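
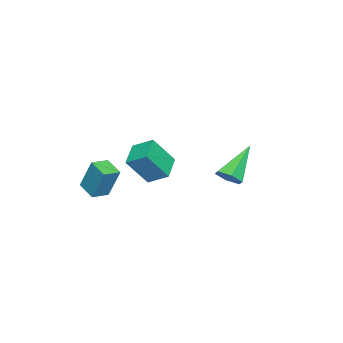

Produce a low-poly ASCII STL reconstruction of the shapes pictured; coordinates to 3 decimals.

solid 
facet normal 0.709 -0.222 -0.669
outer loop
vertex 2.043 3.166 -1.667
vertex 1.549 2.852 -2.086
vertex 1.695 3.553 -2.164
endloop
endfacet
facet normal 0.295 0.843 0.450
outer loop
vertex 2.043 3.166 -1.667
vertex 1.695 3.553 -2.164
vertex 0.031 3.328 -0.654
endloop
endfacet
facet normal 0.709 -0.222 -0.670
outer loop
vertex 1.695 3.553 -2.164
vertex 1.549 2.852 -2.086
vertex 1.201 3.24 -2.583
endloop
endfacet
facet normal -0.353 0.900 -0.255
outer loop
vertex 1.695 3.553 -2.164
vertex 1.201 3.24 -2.583
vertex 0.031 3.328 -0.654
endloop
endfacet
facet normal 0.709 -0.222 -0.670
outer loop
vertex 1.201 3.24 -2.583
vertex 1.549 2.852 -2.086
vertex 1.054 2.539 -2.506
endloop
endfacet
facet normal -0.846 0.120 -0.519
outer loop
vertex 1.201 3.24 -2.583
vertex 1.054 2.539 -2.506
vertex 0.031 3.328 -0.654
endloop
endfacet
facet normal 0.709 -0.222 -0.669
outer loop
vertex 1.054 2.539 -2.506
vertex 1.549 2.852 -2.086
vertex 1.402 2.152 -2.009
endloop
endfacet
facet normal -0.691 -0.719 -0.076
outer loop
vertex 1.054 2.539 -2.506
vertex 1.402 2.152 -2.009
vertex 0.031 3.328 -0.654
endloop
endfacet
facet normal 0.709 -0.222 -0.669
outer loop
vertex 1.402 2.152 -2.009
vertex 1.549 2.852 -2.086
vertex 1.897 2.465 -1.589
endloop
endfacet
facet normal -0.043 -0.776 0.629
outer loop
vertex 1.402 2.152 -2.009
vertex 1.897 2.465 -1.589
vertex 0.031 3.328 -0.654
endloop
endfacet
facet normal 0.709 -0.222 -0.669
outer loop
vertex 1.897 2.465 -1.589
vertex 1.549 2.852 -2.086
vertex 2.043 3.166 -1.667
endloop
endfacet
facet normal 0.450 0.006 0.893
outer loop
vertex 1.897 2.465 -1.589
vertex 2.043 3.166 -1.667
vertex 0.031 3.328 -0.654
endloop
endfacet
facet normal -0.517 -0.783 0.347
outer loop
vertex 2.151 -3.513 -1.95
vertex 1.357 -3.048 -2.083
vertex 2.045 -4.157 -3.562
endloop
endfacet
facet normal 0.854 -0.500 0.144
outer loop
vertex 2.603 -3.312 -3.937
vertex 2.151 -3.513 -1.95
vertex 2.045 -4.157 -3.562
endloop
endfacet
facet normal -0.517 -0.783 0.346
outer loop
vertex 2.045 -4.157 -3.562
vertex 1.357 -3.048 -2.083
vertex 1.251 -3.692 -3.696
endloop
endfacet
facet normal -0.061 -0.371 -0.927
outer loop
vertex 1.251 -3.692 -3.696
vertex 2.603 -3.312 -3.937
vertex 2.045 -4.157 -3.562
endloop
endfacet
facet normal 0.062 0.371 0.927
outer loop
vertex 2.151 -3.513 -1.95
vertex 1.915 -2.203 -2.458
vertex 1.357 -3.048 -2.083
endloop
endfacet
facet normal 0.854 -0.500 0.144
outer loop
vertex 2.709 -2.668 -2.324
vertex 2.151 -3.513 -1.95
vertex 2.603 -3.312 -3.937
endloop
endfacet
facet normal 0.060 0.370 0.927
outer loop
vertex 2.709 -2.668 -2.324
vertex 1.915 -2.203 -2.458
vertex 2.151 -3.513 -1.95
endloop
endfacet
facet normal -0.854 0.500 -0.144
outer loop
vertex 1.357 -3.048 -2.083
vertex 1.915 -2.203 -2.458
vertex 1.251 -3.692 -3.696
endloop
endfacet
facet normal -0.061 -0.370 -0.927
outer loop
vertex 1.809 -2.847 -4.07
vertex 2.603 -3.312 -3.937
vertex 1.251 -3.692 -3.696
endloop
endfacet
facet normal -0.854 0.500 -0.144
outer loop
vertex 1.251 -3.692 -3.696
vertex 1.915 -2.203 -2.458
vertex 1.809 -2.847 -4.07
endloop
endfacet
facet normal 0.517 0.783 -0.347
outer loop
vertex 1.809 -2.847 -4.07
vertex 2.709 -2.668 -2.324
vertex 2.603 -3.312 -3.937
endloop
endfacet
facet normal 0.517 0.783 -0.347
outer loop
vertex 1.915 -2.203 -2.458
vertex 2.709 -2.668 -2.324
vertex 1.809 -2.847 -4.07
endloop
endfacet
facet normal -0.359 0.472 -0.805
outer loop
vertex -2.991 -1.445 -3.706
vertex -1.63 -1.237 -4.191
vertex -3.044 -2.524 -4.315
endloop
endfacet
facet normal -0.932 -0.142 0.333
outer loop
vertex -2.39 -3.383 -2.849
vertex -2.991 -1.445 -3.706
vertex -3.044 -2.524 -4.315
endloop
endfacet
facet normal -0.359 0.472 -0.805
outer loop
vertex -3.044 -2.524 -4.315
vertex -1.63 -1.237 -4.191
vertex -1.682 -2.316 -4.8
endloop
endfacet
facet normal -0.042 -0.870 -0.491
outer loop
vertex -1.682 -2.316 -4.8
vertex -2.39 -3.383 -2.849
vertex -3.044 -2.524 -4.315
endloop
endfacet
facet normal 0.042 0.870 0.491
outer loop
vertex -2.991 -1.445 -3.706
vertex -0.976 -2.096 -2.725
vertex -1.63 -1.237 -4.191
endloop
endfacet
facet normal -0.932 -0.142 0.332
outer loop
vertex -2.338 -2.304 -2.24
vertex -2.991 -1.445 -3.706
vertex -2.39 -3.383 -2.849
endloop
endfacet
facet normal 0.042 0.870 0.491
outer loop
vertex -2.338 -2.304 -2.24
vertex -0.976 -2.096 -2.725
vertex -2.991 -1.445 -3.706
endloop
endfacet
facet normal 0.932 0.143 -0.332
outer loop
vertex -1.63 -1.237 -4.191
vertex -0.976 -2.096 -2.725
vertex -1.682 -2.316 -4.8
endloop
endfacet
facet normal -0.042 -0.870 -0.491
outer loop
vertex -1.029 -3.175 -3.334
vertex -2.39 -3.383 -2.849
vertex -1.682 -2.316 -4.8
endloop
endfacet
facet normal 0.932 0.142 -0.332
outer loop
vertex -1.682 -2.316 -4.8
vertex -0.976 -2.096 -2.725
vertex -1.029 -3.175 -3.334
endloop
endfacet
facet normal 0.359 -0.472 0.805
outer loop
vertex -1.029 -3.175 -3.334
vertex -2.338 -2.304 -2.24
vertex -2.39 -3.383 -2.849
endloop
endfacet
facet normal 0.359 -0.472 0.805
outer loop
vertex -0.976 -2.096 -2.725
vertex -2.338 -2.304 -2.24
vertex -1.029 -3.175 -3.334
endloop
endfacet

endsolid


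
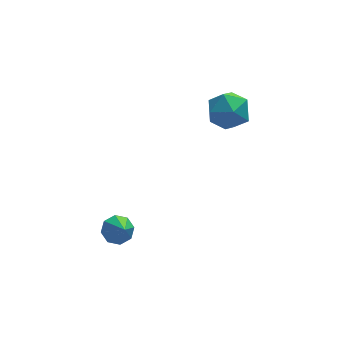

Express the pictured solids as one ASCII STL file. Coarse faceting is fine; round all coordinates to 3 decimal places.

solid 
facet normal -0.087 0.669 -0.738
outer loop
vertex -3.055 -2.397 -3.62
vertex -3.636 -2.004 -3.195
vertex -2.819 -1.953 -3.245
endloop
endfacet
facet normal 0.881 -0.473 0.006
outer loop
vertex -3.055 -2.397 -3.62
vertex -2.819 -1.953 -3.245
vertex -3.484 -3.176 -1.905
endloop
endfacet
facet normal -0.087 0.670 -0.737
outer loop
vertex -2.819 -1.953 -3.245
vertex -3.636 -2.004 -3.195
vertex -3.061 -1.539 -2.84
endloop
endfacet
facet normal 0.877 0.046 0.477
outer loop
vertex -2.819 -1.953 -3.245
vertex -3.061 -1.539 -2.84
vertex -3.484 -3.176 -1.905
endloop
endfacet
facet normal -0.086 0.669 -0.738
outer loop
vertex -3.061 -1.539 -2.84
vertex -3.636 -2.004 -3.195
vertex -3.64 -1.397 -2.644
endloop
endfacet
facet normal 0.379 0.383 0.842
outer loop
vertex -3.061 -1.539 -2.84
vertex -3.64 -1.397 -2.644
vertex -3.484 -3.176 -1.905
endloop
endfacet
facet normal -0.087 0.669 -0.738
outer loop
vertex -3.64 -1.397 -2.644
vertex -3.636 -2.004 -3.195
vertex -4.216 -1.611 -2.77
endloop
endfacet
facet normal -0.320 0.339 0.885
outer loop
vertex -3.64 -1.397 -2.644
vertex -4.216 -1.611 -2.77
vertex -3.484 -3.176 -1.905
endloop
endfacet
facet normal -0.086 0.670 -0.737
outer loop
vertex -4.216 -1.611 -2.77
vertex -3.636 -2.004 -3.195
vertex -4.452 -2.055 -3.146
endloop
endfacet
facet normal -0.812 -0.059 0.580
outer loop
vertex -4.216 -1.611 -2.77
vertex -4.452 -2.055 -3.146
vertex -3.484 -3.176 -1.905
endloop
endfacet
facet normal -0.086 0.670 -0.738
outer loop
vertex -4.452 -2.055 -3.146
vertex -3.636 -2.004 -3.195
vertex -4.21 -2.469 -3.55
endloop
endfacet
facet normal -0.809 -0.578 0.108
outer loop
vertex -4.452 -2.055 -3.146
vertex -4.21 -2.469 -3.55
vertex -3.484 -3.176 -1.905
endloop
endfacet
facet normal -0.087 0.670 -0.737
outer loop
vertex -4.21 -2.469 -3.55
vertex -3.636 -2.004 -3.195
vertex -3.631 -2.61 -3.747
endloop
endfacet
facet normal -0.310 -0.915 -0.257
outer loop
vertex -4.21 -2.469 -3.55
vertex -3.631 -2.61 -3.747
vertex -3.484 -3.176 -1.905
endloop
endfacet
facet normal -0.085 0.671 -0.737
outer loop
vertex -3.631 -2.61 -3.747
vertex -3.636 -2.004 -3.195
vertex -3.055 -2.397 -3.62
endloop
endfacet
facet normal 0.388 -0.872 -0.299
outer loop
vertex -3.631 -2.61 -3.747
vertex -3.055 -2.397 -3.62
vertex -3.484 -3.176 -1.905
endloop
endfacet
facet normal -0.224 0.760 0.610
outer loop
vertex 1.76 2.351 1.705
vertex 2.336 1.779 2.629
vertex 2.958 2.549 1.899
endloop
endfacet
facet normal -0.153 0.986 -0.062
outer loop
vertex 1.76 2.351 1.705
vertex 2.958 2.549 1.899
vertex 2.535 2.411 0.752
endloop
endfacet
facet normal -0.622 0.630 -0.466
outer loop
vertex 1.76 2.351 1.705
vertex 2.535 2.411 0.752
vertex 1.652 1.555 0.773
endloop
endfacet
facet normal -0.982 0.183 -0.042
outer loop
vertex 1.76 2.351 1.705
vertex 1.652 1.555 0.773
vertex 1.529 1.164 1.933
endloop
endfacet
facet normal -0.737 0.263 0.622
outer loop
vertex 1.76 2.351 1.705
vertex 1.529 1.164 1.933
vertex 2.336 1.779 2.629
endloop
endfacet
facet normal 0.503 0.816 -0.284
outer loop
vertex 2.535 2.411 0.752
vertex 2.958 2.549 1.899
vertex 3.591 1.876 1.087
endloop
endfacet
facet normal 0.388 0.449 0.805
outer loop
vertex 2.958 2.549 1.899
vertex 2.336 1.779 2.629
vertex 3.468 1.485 2.247
endloop
endfacet
facet normal -0.441 -0.354 0.825
outer loop
vertex 2.336 1.779 2.629
vertex 1.529 1.164 1.933
vertex 2.585 0.629 2.268
endloop
endfacet
facet normal -0.838 -0.484 -0.252
outer loop
vertex 1.529 1.164 1.933
vertex 1.652 1.555 0.773
vertex 2.162 0.491 1.121
endloop
endfacet
facet normal -0.254 0.239 -0.937
outer loop
vertex 1.652 1.555 0.773
vertex 2.535 2.411 0.752
vertex 2.784 1.261 0.391
endloop
endfacet
facet normal 0.982 -0.183 0.042
outer loop
vertex 3.36 0.689 1.315
vertex 3.591 1.876 1.087
vertex 3.468 1.485 2.247
endloop
endfacet
facet normal 0.622 -0.630 0.466
outer loop
vertex 3.36 0.689 1.315
vertex 3.468 1.485 2.247
vertex 2.585 0.629 2.268
endloop
endfacet
facet normal 0.153 -0.986 0.062
outer loop
vertex 3.36 0.689 1.315
vertex 2.585 0.629 2.268
vertex 2.162 0.491 1.121
endloop
endfacet
facet normal 0.224 -0.760 -0.610
outer loop
vertex 3.36 0.689 1.315
vertex 2.162 0.491 1.121
vertex 2.784 1.261 0.391
endloop
endfacet
facet normal 0.737 -0.263 -0.622
outer loop
vertex 3.36 0.689 1.315
vertex 2.784 1.261 0.391
vertex 3.591 1.876 1.087
endloop
endfacet
facet normal 0.838 0.484 0.252
outer loop
vertex 3.468 1.485 2.247
vertex 3.591 1.876 1.087
vertex 2.958 2.549 1.899
endloop
endfacet
facet normal 0.254 -0.239 0.937
outer loop
vertex 2.585 0.629 2.268
vertex 3.468 1.485 2.247
vertex 2.336 1.779 2.629
endloop
endfacet
facet normal -0.503 -0.816 0.284
outer loop
vertex 2.162 0.491 1.121
vertex 2.585 0.629 2.268
vertex 1.529 1.164 1.933
endloop
endfacet
facet normal -0.388 -0.449 -0.805
outer loop
vertex 2.784 1.261 0.391
vertex 2.162 0.491 1.121
vertex 1.652 1.555 0.773
endloop
endfacet
facet normal 0.441 0.354 -0.825
outer loop
vertex 3.591 1.876 1.087
vertex 2.784 1.261 0.391
vertex 2.535 2.411 0.752
endloop
endfacet

endsolid


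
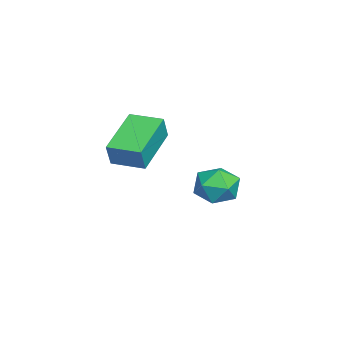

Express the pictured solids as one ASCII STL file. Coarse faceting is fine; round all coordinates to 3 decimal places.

solid 
facet normal -0.702 0.659 0.268
outer loop
vertex -0.154 2.123 -3.774
vertex -0.175 1.779 -2.984
vertex 0.367 2.427 -3.158
endloop
endfacet
facet normal -0.272 0.934 -0.231
outer loop
vertex -0.154 2.123 -3.774
vertex 0.367 2.427 -3.158
vertex 0.666 2.316 -3.959
endloop
endfacet
facet normal -0.302 0.512 -0.804
outer loop
vertex -0.154 2.123 -3.774
vertex 0.666 2.316 -3.959
vertex 0.308 1.6 -4.28
endloop
endfacet
facet normal -0.751 -0.025 -0.660
outer loop
vertex -0.154 2.123 -3.774
vertex 0.308 1.6 -4.28
vertex -0.211 1.269 -3.677
endloop
endfacet
facet normal -0.998 0.067 0.003
outer loop
vertex -0.154 2.123 -3.774
vertex -0.211 1.269 -3.677
vertex -0.175 1.779 -2.984
endloop
endfacet
facet normal 0.397 0.918 0.021
outer loop
vertex 0.666 2.316 -3.959
vertex 0.367 2.427 -3.158
vertex 1.151 2.091 -3.283
endloop
endfacet
facet normal -0.301 0.474 0.828
outer loop
vertex 0.367 2.427 -3.158
vertex -0.175 1.779 -2.984
vertex 0.632 1.76 -2.68
endloop
endfacet
facet normal -0.779 -0.485 0.397
outer loop
vertex -0.175 1.779 -2.984
vertex -0.211 1.269 -3.677
vertex 0.274 1.044 -3.001
endloop
endfacet
facet normal -0.379 -0.634 -0.674
outer loop
vertex -0.211 1.269 -3.677
vertex 0.308 1.6 -4.28
vertex 0.573 0.933 -3.802
endloop
endfacet
facet normal 0.348 0.233 -0.908
outer loop
vertex 0.308 1.6 -4.28
vertex 0.666 2.316 -3.959
vertex 1.115 1.581 -3.976
endloop
endfacet
facet normal 0.751 0.025 0.660
outer loop
vertex 1.094 1.237 -3.186
vertex 1.151 2.091 -3.283
vertex 0.632 1.76 -2.68
endloop
endfacet
facet normal 0.302 -0.512 0.804
outer loop
vertex 1.094 1.237 -3.186
vertex 0.632 1.76 -2.68
vertex 0.274 1.044 -3.001
endloop
endfacet
facet normal 0.272 -0.934 0.231
outer loop
vertex 1.094 1.237 -3.186
vertex 0.274 1.044 -3.001
vertex 0.573 0.933 -3.802
endloop
endfacet
facet normal 0.702 -0.659 -0.268
outer loop
vertex 1.094 1.237 -3.186
vertex 0.573 0.933 -3.802
vertex 1.115 1.581 -3.976
endloop
endfacet
facet normal 0.998 -0.067 -0.003
outer loop
vertex 1.094 1.237 -3.186
vertex 1.115 1.581 -3.976
vertex 1.151 2.091 -3.283
endloop
endfacet
facet normal 0.379 0.634 0.674
outer loop
vertex 0.632 1.76 -2.68
vertex 1.151 2.091 -3.283
vertex 0.367 2.427 -3.158
endloop
endfacet
facet normal -0.348 -0.233 0.908
outer loop
vertex 0.274 1.044 -3.001
vertex 0.632 1.76 -2.68
vertex -0.175 1.779 -2.984
endloop
endfacet
facet normal -0.397 -0.918 -0.021
outer loop
vertex 0.573 0.933 -3.802
vertex 0.274 1.044 -3.001
vertex -0.211 1.269 -3.677
endloop
endfacet
facet normal 0.301 -0.474 -0.828
outer loop
vertex 1.115 1.581 -3.976
vertex 0.573 0.933 -3.802
vertex 0.308 1.6 -4.28
endloop
endfacet
facet normal 0.779 0.485 -0.397
outer loop
vertex 1.151 2.091 -3.283
vertex 1.115 1.581 -3.976
vertex 0.666 2.316 -3.959
endloop
endfacet
facet normal -0.878 0.287 0.384
outer loop
vertex 3.068 -0.847 0.813
vertex 3.417 0.238 0.799
vertex 2.736 -0.751 -0.018
endloop
endfacet
facet normal -0.307 -0.952 0.013
outer loop
vertex 4.343 -1.278 -0.719
vertex 3.068 -0.847 0.813
vertex 2.736 -0.751 -0.018
endloop
endfacet
facet normal -0.878 0.288 0.382
outer loop
vertex 2.736 -0.751 -0.018
vertex 3.417 0.238 0.799
vertex 3.086 0.334 -0.033
endloop
endfacet
facet normal -0.368 0.106 -0.924
outer loop
vertex 3.086 0.334 -0.033
vertex 4.343 -1.278 -0.719
vertex 2.736 -0.751 -0.018
endloop
endfacet
facet normal 0.368 -0.106 0.924
outer loop
vertex 3.068 -0.847 0.813
vertex 5.024 -0.289 0.098
vertex 3.417 0.238 0.799
endloop
endfacet
facet normal -0.307 -0.952 0.012
outer loop
vertex 4.674 -1.374 0.113
vertex 3.068 -0.847 0.813
vertex 4.343 -1.278 -0.719
endloop
endfacet
facet normal 0.368 -0.106 0.924
outer loop
vertex 4.674 -1.374 0.113
vertex 5.024 -0.289 0.098
vertex 3.068 -0.847 0.813
endloop
endfacet
facet normal 0.307 0.952 -0.012
outer loop
vertex 3.417 0.238 0.799
vertex 5.024 -0.289 0.098
vertex 3.086 0.334 -0.033
endloop
endfacet
facet normal -0.368 0.106 -0.924
outer loop
vertex 4.692 -0.193 -0.733
vertex 4.343 -1.278 -0.719
vertex 3.086 0.334 -0.033
endloop
endfacet
facet normal 0.307 0.952 -0.013
outer loop
vertex 3.086 0.334 -0.033
vertex 5.024 -0.289 0.098
vertex 4.692 -0.193 -0.733
endloop
endfacet
facet normal 0.878 -0.287 -0.383
outer loop
vertex 4.692 -0.193 -0.733
vertex 4.674 -1.374 0.113
vertex 4.343 -1.278 -0.719
endloop
endfacet
facet normal 0.877 -0.288 -0.384
outer loop
vertex 5.024 -0.289 0.098
vertex 4.674 -1.374 0.113
vertex 4.692 -0.193 -0.733
endloop
endfacet

endsolid


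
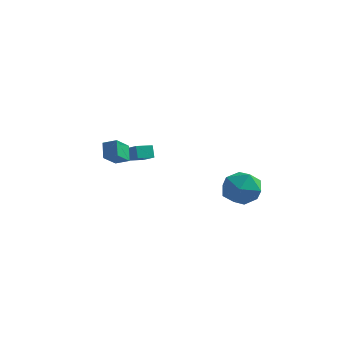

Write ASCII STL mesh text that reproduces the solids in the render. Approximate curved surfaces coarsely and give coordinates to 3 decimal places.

solid 
facet normal -0.878 -0.452 0.156
outer loop
vertex 2.054 1.226 0.765
vertex 2.566 0.154 0.544
vertex 2.542 0.591 1.671
endloop
endfacet
facet normal -0.826 0.144 0.546
outer loop
vertex 2.054 1.226 0.765
vertex 2.542 0.591 1.671
vertex 2.711 1.787 1.611
endloop
endfacet
facet normal -0.717 0.690 0.099
outer loop
vertex 2.054 1.226 0.765
vertex 2.711 1.787 1.611
vertex 2.84 2.089 0.447
endloop
endfacet
facet normal -0.703 0.432 -0.565
outer loop
vertex 2.054 1.226 0.765
vertex 2.84 2.089 0.447
vertex 2.75 1.079 -0.213
endloop
endfacet
facet normal -0.803 -0.274 -0.530
outer loop
vertex 2.054 1.226 0.765
vertex 2.75 1.079 -0.213
vertex 2.566 0.154 0.544
endloop
endfacet
facet normal -0.251 0.084 0.964
outer loop
vertex 2.711 1.787 1.611
vertex 2.542 0.591 1.671
vertex 3.63 1.061 1.913
endloop
endfacet
facet normal -0.336 -0.880 0.334
outer loop
vertex 2.542 0.591 1.671
vertex 2.566 0.154 0.544
vertex 3.54 0.051 1.253
endloop
endfacet
facet normal -0.213 -0.593 -0.776
outer loop
vertex 2.566 0.154 0.544
vertex 2.75 1.079 -0.213
vertex 3.669 0.353 0.089
endloop
endfacet
facet normal -0.052 0.550 -0.834
outer loop
vertex 2.75 1.079 -0.213
vertex 2.84 2.089 0.447
vertex 3.838 1.549 0.029
endloop
endfacet
facet normal -0.074 0.967 0.243
outer loop
vertex 2.84 2.089 0.447
vertex 2.711 1.787 1.611
vertex 3.814 1.986 1.156
endloop
endfacet
facet normal 0.703 -0.432 0.565
outer loop
vertex 4.326 0.914 0.935
vertex 3.63 1.061 1.913
vertex 3.54 0.051 1.253
endloop
endfacet
facet normal 0.717 -0.690 -0.099
outer loop
vertex 4.326 0.914 0.935
vertex 3.54 0.051 1.253
vertex 3.669 0.353 0.089
endloop
endfacet
facet normal 0.826 -0.144 -0.546
outer loop
vertex 4.326 0.914 0.935
vertex 3.669 0.353 0.089
vertex 3.838 1.549 0.029
endloop
endfacet
facet normal 0.878 0.452 -0.156
outer loop
vertex 4.326 0.914 0.935
vertex 3.838 1.549 0.029
vertex 3.814 1.986 1.156
endloop
endfacet
facet normal 0.803 0.274 0.530
outer loop
vertex 4.326 0.914 0.935
vertex 3.814 1.986 1.156
vertex 3.63 1.061 1.913
endloop
endfacet
facet normal 0.052 -0.550 0.834
outer loop
vertex 3.54 0.051 1.253
vertex 3.63 1.061 1.913
vertex 2.542 0.591 1.671
endloop
endfacet
facet normal 0.074 -0.967 -0.243
outer loop
vertex 3.669 0.353 0.089
vertex 3.54 0.051 1.253
vertex 2.566 0.154 0.544
endloop
endfacet
facet normal 0.251 -0.084 -0.964
outer loop
vertex 3.838 1.549 0.029
vertex 3.669 0.353 0.089
vertex 2.75 1.079 -0.213
endloop
endfacet
facet normal 0.336 0.880 -0.334
outer loop
vertex 3.814 1.986 1.156
vertex 3.838 1.549 0.029
vertex 2.84 2.089 0.447
endloop
endfacet
facet normal 0.213 0.593 0.776
outer loop
vertex 3.63 1.061 1.913
vertex 3.814 1.986 1.156
vertex 2.711 1.787 1.611
endloop
endfacet
facet normal -0.355 0.590 0.725
outer loop
vertex -1.882 -2.686 4.642
vertex -1.738 -1.713 3.92
vertex -2.624 -2.785 4.359
endloop
endfacet
facet normal -0.119 -0.798 0.591
outer loop
vertex -2.262 -3.387 3.62
vertex -1.882 -2.686 4.642
vertex -2.624 -2.785 4.359
endloop
endfacet
facet normal -0.355 0.590 0.725
outer loop
vertex -2.624 -2.785 4.359
vertex -1.738 -1.713 3.92
vertex -2.479 -1.812 3.638
endloop
endfacet
facet normal -0.927 -0.124 -0.353
outer loop
vertex -2.479 -1.812 3.638
vertex -2.262 -3.387 3.62
vertex -2.624 -2.785 4.359
endloop
endfacet
facet normal 0.927 0.125 0.353
outer loop
vertex -1.882 -2.686 4.642
vertex -1.376 -2.315 3.181
vertex -1.738 -1.713 3.92
endloop
endfacet
facet normal -0.118 -0.798 0.591
outer loop
vertex -1.521 -3.288 3.902
vertex -1.882 -2.686 4.642
vertex -2.262 -3.387 3.62
endloop
endfacet
facet normal 0.928 0.123 0.353
outer loop
vertex -1.521 -3.288 3.902
vertex -1.376 -2.315 3.181
vertex -1.882 -2.686 4.642
endloop
endfacet
facet normal 0.119 0.797 -0.592
outer loop
vertex -1.738 -1.713 3.92
vertex -1.376 -2.315 3.181
vertex -2.479 -1.812 3.638
endloop
endfacet
facet normal -0.928 -0.124 -0.352
outer loop
vertex -2.118 -2.414 2.898
vertex -2.262 -3.387 3.62
vertex -2.479 -1.812 3.638
endloop
endfacet
facet normal 0.119 0.798 -0.591
outer loop
vertex -2.479 -1.812 3.638
vertex -1.376 -2.315 3.181
vertex -2.118 -2.414 2.898
endloop
endfacet
facet normal 0.355 -0.590 -0.725
outer loop
vertex -2.118 -2.414 2.898
vertex -1.521 -3.288 3.902
vertex -2.262 -3.387 3.62
endloop
endfacet
facet normal 0.355 -0.590 -0.725
outer loop
vertex -1.376 -2.315 3.181
vertex -1.521 -3.288 3.902
vertex -2.118 -2.414 2.898
endloop
endfacet
facet normal -0.545 -0.824 0.153
outer loop
vertex -3.205 1.764 2.344
vertex -4.114 2.264 1.802
vertex -2.946 1.46 1.629
endloop
endfacet
facet normal 0.776 -0.428 0.463
outer loop
vertex -2.406 2.276 1.478
vertex -3.205 1.764 2.344
vertex -2.946 1.46 1.629
endloop
endfacet
facet normal -0.545 -0.825 0.152
outer loop
vertex -2.946 1.46 1.629
vertex -4.114 2.264 1.802
vertex -3.854 1.96 1.086
endloop
endfacet
facet normal 0.317 -0.371 -0.873
outer loop
vertex -3.854 1.96 1.086
vertex -2.406 2.276 1.478
vertex -2.946 1.46 1.629
endloop
endfacet
facet normal -0.316 0.371 0.873
outer loop
vertex -3.205 1.764 2.344
vertex -3.574 3.08 1.651
vertex -4.114 2.264 1.802
endloop
endfacet
facet normal 0.776 -0.428 0.463
outer loop
vertex -2.666 2.58 2.194
vertex -3.205 1.764 2.344
vertex -2.406 2.276 1.478
endloop
endfacet
facet normal -0.318 0.370 0.873
outer loop
vertex -2.666 2.58 2.194
vertex -3.574 3.08 1.651
vertex -3.205 1.764 2.344
endloop
endfacet
facet normal -0.776 0.428 -0.463
outer loop
vertex -4.114 2.264 1.802
vertex -3.574 3.08 1.651
vertex -3.854 1.96 1.086
endloop
endfacet
facet normal 0.317 -0.370 -0.873
outer loop
vertex -3.315 2.776 0.936
vertex -2.406 2.276 1.478
vertex -3.854 1.96 1.086
endloop
endfacet
facet normal -0.776 0.428 -0.463
outer loop
vertex -3.854 1.96 1.086
vertex -3.574 3.08 1.651
vertex -3.315 2.776 0.936
endloop
endfacet
facet normal 0.545 0.825 -0.152
outer loop
vertex -3.315 2.776 0.936
vertex -2.666 2.58 2.194
vertex -2.406 2.276 1.478
endloop
endfacet
facet normal 0.545 0.824 -0.153
outer loop
vertex -3.574 3.08 1.651
vertex -2.666 2.58 2.194
vertex -3.315 2.776 0.936
endloop
endfacet

endsolid


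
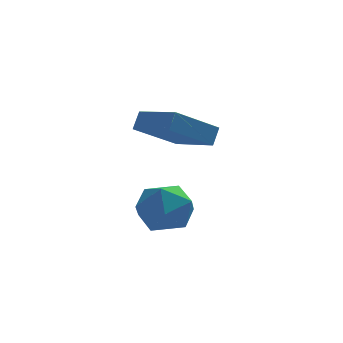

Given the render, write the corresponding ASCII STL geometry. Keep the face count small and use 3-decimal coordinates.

solid 
facet normal -0.057 0.875 0.481
outer loop
vertex -0.92 2.018 -3.735
vertex -1.637 1.52 -2.913
vertex -0.448 1.511 -2.756
endloop
endfacet
facet normal 0.570 0.809 0.144
outer loop
vertex -0.92 2.018 -3.735
vertex -0.448 1.511 -2.756
vertex 0.065 1.341 -3.826
endloop
endfacet
facet normal 0.438 0.711 -0.550
outer loop
vertex -0.92 2.018 -3.735
vertex 0.065 1.341 -3.826
vertex -0.805 1.245 -4.644
endloop
endfacet
facet normal -0.270 0.716 -0.643
outer loop
vertex -0.92 2.018 -3.735
vertex -0.805 1.245 -4.644
vertex -1.857 1.355 -4.08
endloop
endfacet
facet normal -0.576 0.818 -0.007
outer loop
vertex -0.92 2.018 -3.735
vertex -1.857 1.355 -4.08
vertex -1.637 1.52 -2.913
endloop
endfacet
facet normal 0.892 0.223 0.392
outer loop
vertex 0.065 1.341 -3.826
vertex -0.448 1.511 -2.756
vertex -0.043 0.425 -3.06
endloop
endfacet
facet normal -0.121 0.330 0.936
outer loop
vertex -0.448 1.511 -2.756
vertex -1.637 1.52 -2.913
vertex -1.095 0.535 -2.496
endloop
endfacet
facet normal -0.960 0.237 0.148
outer loop
vertex -1.637 1.52 -2.913
vertex -1.857 1.355 -4.08
vertex -1.965 0.439 -3.314
endloop
endfacet
facet normal -0.465 0.073 -0.882
outer loop
vertex -1.857 1.355 -4.08
vertex -0.805 1.245 -4.644
vertex -1.452 0.269 -4.384
endloop
endfacet
facet normal 0.680 0.065 -0.731
outer loop
vertex -0.805 1.245 -4.644
vertex 0.065 1.341 -3.826
vertex -0.263 0.26 -4.227
endloop
endfacet
facet normal 0.270 -0.716 0.643
outer loop
vertex -0.98 -0.238 -3.405
vertex -0.043 0.425 -3.06
vertex -1.095 0.535 -2.496
endloop
endfacet
facet normal -0.438 -0.711 0.550
outer loop
vertex -0.98 -0.238 -3.405
vertex -1.095 0.535 -2.496
vertex -1.965 0.439 -3.314
endloop
endfacet
facet normal -0.570 -0.809 -0.144
outer loop
vertex -0.98 -0.238 -3.405
vertex -1.965 0.439 -3.314
vertex -1.452 0.269 -4.384
endloop
endfacet
facet normal 0.057 -0.875 -0.481
outer loop
vertex -0.98 -0.238 -3.405
vertex -1.452 0.269 -4.384
vertex -0.263 0.26 -4.227
endloop
endfacet
facet normal 0.576 -0.818 0.007
outer loop
vertex -0.98 -0.238 -3.405
vertex -0.263 0.26 -4.227
vertex -0.043 0.425 -3.06
endloop
endfacet
facet normal 0.465 -0.073 0.882
outer loop
vertex -1.095 0.535 -2.496
vertex -0.043 0.425 -3.06
vertex -0.448 1.511 -2.756
endloop
endfacet
facet normal -0.680 -0.065 0.731
outer loop
vertex -1.965 0.439 -3.314
vertex -1.095 0.535 -2.496
vertex -1.637 1.52 -2.913
endloop
endfacet
facet normal -0.892 -0.223 -0.392
outer loop
vertex -1.452 0.269 -4.384
vertex -1.965 0.439 -3.314
vertex -1.857 1.355 -4.08
endloop
endfacet
facet normal 0.121 -0.330 -0.936
outer loop
vertex -0.263 0.26 -4.227
vertex -1.452 0.269 -4.384
vertex -0.805 1.245 -4.644
endloop
endfacet
facet normal 0.960 -0.237 -0.148
outer loop
vertex -0.043 0.425 -3.06
vertex -0.263 0.26 -4.227
vertex 0.065 1.341 -3.826
endloop
endfacet
facet normal -0.619 0.751 -0.228
outer loop
vertex -1.797 1.822 0.693
vertex -0.271 2.757 -0.367
vertex -2.03 1.421 0.005
endloop
endfacet
facet normal -0.733 -0.449 0.510
outer loop
vertex -0.829 -0.037 0.447
vertex -1.797 1.822 0.693
vertex -2.03 1.421 0.005
endloop
endfacet
facet normal -0.619 0.752 -0.228
outer loop
vertex -2.03 1.421 0.005
vertex -0.271 2.757 -0.367
vertex -0.504 2.356 -1.056
endloop
endfacet
facet normal -0.281 -0.483 -0.829
outer loop
vertex -0.504 2.356 -1.056
vertex -0.829 -0.037 0.447
vertex -2.03 1.421 0.005
endloop
endfacet
facet normal 0.281 0.483 0.830
outer loop
vertex -1.797 1.822 0.693
vertex 0.93 1.299 0.075
vertex -0.271 2.757 -0.367
endloop
endfacet
facet normal -0.734 -0.449 0.510
outer loop
vertex -0.596 0.364 1.136
vertex -1.797 1.822 0.693
vertex -0.829 -0.037 0.447
endloop
endfacet
facet normal 0.281 0.483 0.829
outer loop
vertex -0.596 0.364 1.136
vertex 0.93 1.299 0.075
vertex -1.797 1.822 0.693
endloop
endfacet
facet normal 0.733 0.450 -0.510
outer loop
vertex -0.271 2.757 -0.367
vertex 0.93 1.299 0.075
vertex -0.504 2.356 -1.056
endloop
endfacet
facet normal -0.280 -0.483 -0.830
outer loop
vertex 0.697 0.898 -0.613
vertex -0.829 -0.037 0.447
vertex -0.504 2.356 -1.056
endloop
endfacet
facet normal 0.733 0.449 -0.510
outer loop
vertex -0.504 2.356 -1.056
vertex 0.93 1.299 0.075
vertex 0.697 0.898 -0.613
endloop
endfacet
facet normal 0.619 -0.752 0.228
outer loop
vertex 0.697 0.898 -0.613
vertex -0.596 0.364 1.136
vertex -0.829 -0.037 0.447
endloop
endfacet
facet normal 0.619 -0.751 0.228
outer loop
vertex 0.93 1.299 0.075
vertex -0.596 0.364 1.136
vertex 0.697 0.898 -0.613
endloop
endfacet

endsolid


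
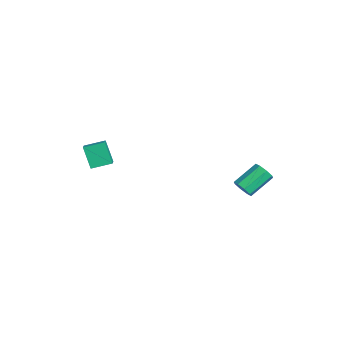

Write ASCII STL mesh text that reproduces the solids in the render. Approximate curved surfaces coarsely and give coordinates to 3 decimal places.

solid 
facet normal 0.306 -0.788 -0.534
outer loop
vertex 2.956 2.49 -2.16
vertex 2.417 2.254 -2.121
vertex 2.687 2.616 -2.5
endloop
endfacet
facet normal 0.742 0.550 -0.384
outer loop
vertex 2.956 2.49 -2.16
vertex 2.687 2.616 -2.5
vertex 2.483 3.703 -1.337
endloop
endfacet
facet normal 0.742 0.550 -0.384
outer loop
vertex 2.483 3.703 -1.337
vertex 2.687 2.616 -2.5
vertex 2.214 3.829 -1.677
endloop
endfacet
facet normal -0.308 0.787 0.535
outer loop
vertex 2.483 3.703 -1.337
vertex 2.214 3.829 -1.677
vertex 1.943 3.466 -1.299
endloop
endfacet
facet normal 0.307 -0.788 -0.534
outer loop
vertex 2.687 2.616 -2.5
vertex 2.417 2.254 -2.121
vertex 2.26 2.53 -2.619
endloop
endfacet
facet normal 0.106 0.586 -0.803
outer loop
vertex 2.687 2.616 -2.5
vertex 2.26 2.53 -2.619
vertex 2.214 3.829 -1.677
endloop
endfacet
facet normal 0.106 0.586 -0.803
outer loop
vertex 2.214 3.829 -1.677
vertex 2.26 2.53 -2.619
vertex 1.787 3.743 -1.796
endloop
endfacet
facet normal -0.308 0.787 0.535
outer loop
vertex 2.214 3.829 -1.677
vertex 1.787 3.743 -1.796
vertex 1.943 3.466 -1.299
endloop
endfacet
facet normal 0.308 -0.788 -0.534
outer loop
vertex 2.26 2.53 -2.619
vertex 2.417 2.254 -2.121
vertex 1.925 2.282 -2.446
endloop
endfacet
facet normal -0.596 0.279 -0.753
outer loop
vertex 2.26 2.53 -2.619
vertex 1.925 2.282 -2.446
vertex 1.787 3.743 -1.796
endloop
endfacet
facet normal -0.596 0.279 -0.753
outer loop
vertex 1.787 3.743 -1.796
vertex 1.925 2.282 -2.446
vertex 1.452 3.495 -1.623
endloop
endfacet
facet normal -0.307 0.787 0.535
outer loop
vertex 1.787 3.743 -1.796
vertex 1.452 3.495 -1.623
vertex 1.943 3.466 -1.299
endloop
endfacet
facet normal 0.308 -0.787 -0.534
outer loop
vertex 1.925 2.282 -2.446
vertex 2.417 2.254 -2.121
vertex 1.877 2.017 -2.083
endloop
endfacet
facet normal -0.946 -0.190 -0.264
outer loop
vertex 1.925 2.282 -2.446
vertex 1.877 2.017 -2.083
vertex 1.452 3.495 -1.623
endloop
endfacet
facet normal -0.946 -0.190 -0.264
outer loop
vertex 1.452 3.495 -1.623
vertex 1.877 2.017 -2.083
vertex 1.404 3.23 -1.26
endloop
endfacet
facet normal -0.306 0.788 0.535
outer loop
vertex 1.452 3.495 -1.623
vertex 1.404 3.23 -1.26
vertex 1.943 3.466 -1.299
endloop
endfacet
facet normal 0.308 -0.787 -0.535
outer loop
vertex 1.877 2.017 -2.083
vertex 2.417 2.254 -2.121
vertex 2.146 1.891 -1.743
endloop
endfacet
facet normal -0.742 -0.550 0.384
outer loop
vertex 1.877 2.017 -2.083
vertex 2.146 1.891 -1.743
vertex 1.404 3.23 -1.26
endloop
endfacet
facet normal -0.742 -0.550 0.384
outer loop
vertex 1.404 3.23 -1.26
vertex 2.146 1.891 -1.743
vertex 1.673 3.104 -0.92
endloop
endfacet
facet normal -0.306 0.788 0.534
outer loop
vertex 1.404 3.23 -1.26
vertex 1.673 3.104 -0.92
vertex 1.943 3.466 -1.299
endloop
endfacet
facet normal 0.308 -0.787 -0.535
outer loop
vertex 2.146 1.891 -1.743
vertex 2.417 2.254 -2.121
vertex 2.573 1.977 -1.624
endloop
endfacet
facet normal -0.106 -0.586 0.803
outer loop
vertex 2.146 1.891 -1.743
vertex 2.573 1.977 -1.624
vertex 1.673 3.104 -0.92
endloop
endfacet
facet normal -0.106 -0.586 0.803
outer loop
vertex 1.673 3.104 -0.92
vertex 2.573 1.977 -1.624
vertex 2.1 3.19 -0.801
endloop
endfacet
facet normal -0.307 0.788 0.534
outer loop
vertex 1.673 3.104 -0.92
vertex 2.1 3.19 -0.801
vertex 1.943 3.466 -1.299
endloop
endfacet
facet normal 0.307 -0.787 -0.535
outer loop
vertex 2.573 1.977 -1.624
vertex 2.417 2.254 -2.121
vertex 2.908 2.225 -1.797
endloop
endfacet
facet normal 0.596 -0.279 0.753
outer loop
vertex 2.573 1.977 -1.624
vertex 2.908 2.225 -1.797
vertex 2.1 3.19 -0.801
endloop
endfacet
facet normal 0.596 -0.279 0.753
outer loop
vertex 2.1 3.19 -0.801
vertex 2.908 2.225 -1.797
vertex 2.435 3.438 -0.974
endloop
endfacet
facet normal -0.308 0.788 0.534
outer loop
vertex 2.1 3.19 -0.801
vertex 2.435 3.438 -0.974
vertex 1.943 3.466 -1.299
endloop
endfacet
facet normal 0.306 -0.788 -0.535
outer loop
vertex 2.908 2.225 -1.797
vertex 2.417 2.254 -2.121
vertex 2.956 2.49 -2.16
endloop
endfacet
facet normal 0.946 0.190 0.264
outer loop
vertex 2.908 2.225 -1.797
vertex 2.956 2.49 -2.16
vertex 2.435 3.438 -0.974
endloop
endfacet
facet normal 0.946 0.190 0.264
outer loop
vertex 2.435 3.438 -0.974
vertex 2.956 2.49 -2.16
vertex 2.483 3.703 -1.337
endloop
endfacet
facet normal -0.308 0.787 0.534
outer loop
vertex 2.435 3.438 -0.974
vertex 2.483 3.703 -1.337
vertex 1.943 3.466 -1.299
endloop
endfacet
facet normal -0.477 -0.184 0.859
outer loop
vertex -3.529 -4.478 -1.961
vertex -3.423 -3.372 -1.665
vertex -4.281 -4.304 -2.341
endloop
endfacet
facet normal -0.092 -0.962 -0.258
outer loop
vertex -3.617 -4.048 -3.535
vertex -3.529 -4.478 -1.961
vertex -4.281 -4.304 -2.341
endloop
endfacet
facet normal -0.477 -0.184 0.859
outer loop
vertex -4.281 -4.304 -2.341
vertex -3.423 -3.372 -1.665
vertex -4.174 -3.198 -2.045
endloop
endfacet
facet normal -0.874 0.203 -0.442
outer loop
vertex -4.174 -3.198 -2.045
vertex -3.617 -4.048 -3.535
vertex -4.281 -4.304 -2.341
endloop
endfacet
facet normal 0.874 -0.202 0.443
outer loop
vertex -3.529 -4.478 -1.961
vertex -2.759 -3.116 -2.859
vertex -3.423 -3.372 -1.665
endloop
endfacet
facet normal -0.093 -0.962 -0.258
outer loop
vertex -2.866 -4.222 -3.155
vertex -3.529 -4.478 -1.961
vertex -3.617 -4.048 -3.535
endloop
endfacet
facet normal 0.874 -0.203 0.442
outer loop
vertex -2.866 -4.222 -3.155
vertex -2.759 -3.116 -2.859
vertex -3.529 -4.478 -1.961
endloop
endfacet
facet normal 0.092 0.962 0.258
outer loop
vertex -3.423 -3.372 -1.665
vertex -2.759 -3.116 -2.859
vertex -4.174 -3.198 -2.045
endloop
endfacet
facet normal -0.874 0.202 -0.442
outer loop
vertex -3.511 -2.942 -3.239
vertex -3.617 -4.048 -3.535
vertex -4.174 -3.198 -2.045
endloop
endfacet
facet normal 0.092 0.962 0.258
outer loop
vertex -4.174 -3.198 -2.045
vertex -2.759 -3.116 -2.859
vertex -3.511 -2.942 -3.239
endloop
endfacet
facet normal 0.477 0.184 -0.859
outer loop
vertex -3.511 -2.942 -3.239
vertex -2.866 -4.222 -3.155
vertex -3.617 -4.048 -3.535
endloop
endfacet
facet normal 0.477 0.184 -0.860
outer loop
vertex -2.759 -3.116 -2.859
vertex -2.866 -4.222 -3.155
vertex -3.511 -2.942 -3.239
endloop
endfacet

endsolid


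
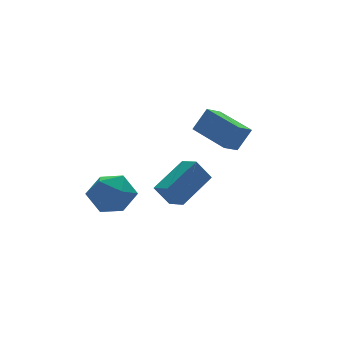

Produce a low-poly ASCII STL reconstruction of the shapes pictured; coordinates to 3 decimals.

solid 
facet normal -0.420 0.907 0.020
outer loop
vertex -2.112 3.268 -2.464
vertex -3.06 2.817 -1.907
vertex -2.141 3.229 -1.277
endloop
endfacet
facet normal 0.291 0.956 0.039
outer loop
vertex -2.112 3.268 -2.464
vertex -2.141 3.229 -1.277
vertex -1.142 2.948 -1.856
endloop
endfacet
facet normal 0.550 0.634 -0.544
outer loop
vertex -2.112 3.268 -2.464
vertex -1.142 2.948 -1.856
vertex -1.444 2.362 -2.845
endloop
endfacet
facet normal -0.002 0.386 -0.922
outer loop
vertex -2.112 3.268 -2.464
vertex -1.444 2.362 -2.845
vertex -2.629 2.281 -2.876
endloop
endfacet
facet normal -0.602 0.555 -0.575
outer loop
vertex -2.112 3.268 -2.464
vertex -2.629 2.281 -2.876
vertex -3.06 2.817 -1.907
endloop
endfacet
facet normal 0.521 0.596 0.610
outer loop
vertex -1.142 2.948 -1.856
vertex -2.141 3.229 -1.277
vertex -1.491 2.299 -0.924
endloop
endfacet
facet normal -0.629 0.518 0.580
outer loop
vertex -2.141 3.229 -1.277
vertex -3.06 2.817 -1.907
vertex -2.676 2.218 -0.955
endloop
endfacet
facet normal -0.923 -0.052 -0.382
outer loop
vertex -3.06 2.817 -1.907
vertex -2.629 2.281 -2.876
vertex -2.978 1.632 -1.944
endloop
endfacet
facet normal 0.047 -0.326 -0.944
outer loop
vertex -2.629 2.281 -2.876
vertex -1.444 2.362 -2.845
vertex -1.979 1.351 -2.523
endloop
endfacet
facet normal 0.940 0.075 -0.332
outer loop
vertex -1.444 2.362 -2.845
vertex -1.142 2.948 -1.856
vertex -1.06 1.763 -1.893
endloop
endfacet
facet normal 0.002 -0.386 0.922
outer loop
vertex -2.008 1.312 -1.336
vertex -1.491 2.299 -0.924
vertex -2.676 2.218 -0.955
endloop
endfacet
facet normal -0.550 -0.634 0.544
outer loop
vertex -2.008 1.312 -1.336
vertex -2.676 2.218 -0.955
vertex -2.978 1.632 -1.944
endloop
endfacet
facet normal -0.291 -0.956 -0.039
outer loop
vertex -2.008 1.312 -1.336
vertex -2.978 1.632 -1.944
vertex -1.979 1.351 -2.523
endloop
endfacet
facet normal 0.420 -0.907 -0.020
outer loop
vertex -2.008 1.312 -1.336
vertex -1.979 1.351 -2.523
vertex -1.06 1.763 -1.893
endloop
endfacet
facet normal 0.602 -0.555 0.575
outer loop
vertex -2.008 1.312 -1.336
vertex -1.06 1.763 -1.893
vertex -1.491 2.299 -0.924
endloop
endfacet
facet normal -0.047 0.326 0.944
outer loop
vertex -2.676 2.218 -0.955
vertex -1.491 2.299 -0.924
vertex -2.141 3.229 -1.277
endloop
endfacet
facet normal -0.940 -0.075 0.332
outer loop
vertex -2.978 1.632 -1.944
vertex -2.676 2.218 -0.955
vertex -3.06 2.817 -1.907
endloop
endfacet
facet normal -0.521 -0.596 -0.610
outer loop
vertex -1.979 1.351 -2.523
vertex -2.978 1.632 -1.944
vertex -2.629 2.281 -2.876
endloop
endfacet
facet normal 0.629 -0.518 -0.580
outer loop
vertex -1.06 1.763 -1.893
vertex -1.979 1.351 -2.523
vertex -1.444 2.362 -2.845
endloop
endfacet
facet normal 0.923 0.052 0.382
outer loop
vertex -1.491 2.299 -0.924
vertex -1.06 1.763 -1.893
vertex -1.142 2.948 -1.856
endloop
endfacet
facet normal -0.516 0.203 0.832
outer loop
vertex 0.956 0.222 0.274
vertex 0.779 1.147 -0.062
vertex -0.779 -0.442 -0.64
endloop
endfacet
facet normal 0.177 -0.925 0.337
outer loop
vertex -0.159 -0.687 -1.638
vertex 0.956 0.222 0.274
vertex -0.779 -0.442 -0.64
endloop
endfacet
facet normal -0.517 0.204 0.831
outer loop
vertex -0.779 -0.442 -0.64
vertex 0.779 1.147 -0.062
vertex -0.955 0.483 -0.977
endloop
endfacet
facet normal -0.838 -0.320 -0.442
outer loop
vertex -0.955 0.483 -0.977
vertex -0.159 -0.687 -1.638
vertex -0.779 -0.442 -0.64
endloop
endfacet
facet normal 0.838 0.321 0.442
outer loop
vertex 0.956 0.222 0.274
vertex 1.399 0.902 -1.06
vertex 0.779 1.147 -0.062
endloop
endfacet
facet normal 0.176 -0.925 0.337
outer loop
vertex 1.575 -0.023 -0.723
vertex 0.956 0.222 0.274
vertex -0.159 -0.687 -1.638
endloop
endfacet
facet normal 0.838 0.320 0.442
outer loop
vertex 1.575 -0.023 -0.723
vertex 1.399 0.902 -1.06
vertex 0.956 0.222 0.274
endloop
endfacet
facet normal -0.177 0.925 -0.337
outer loop
vertex 0.779 1.147 -0.062
vertex 1.399 0.902 -1.06
vertex -0.955 0.483 -0.977
endloop
endfacet
facet normal -0.838 -0.321 -0.441
outer loop
vertex -0.336 0.238 -1.974
vertex -0.159 -0.687 -1.638
vertex -0.955 0.483 -0.977
endloop
endfacet
facet normal -0.176 0.925 -0.337
outer loop
vertex -0.955 0.483 -0.977
vertex 1.399 0.902 -1.06
vertex -0.336 0.238 -1.974
endloop
endfacet
facet normal 0.517 -0.203 -0.832
outer loop
vertex -0.336 0.238 -1.974
vertex 1.575 -0.023 -0.723
vertex -0.159 -0.687 -1.638
endloop
endfacet
facet normal 0.516 -0.205 -0.832
outer loop
vertex 1.399 0.902 -1.06
vertex 1.575 -0.023 -0.723
vertex -0.336 0.238 -1.974
endloop
endfacet
facet normal -0.507 0.063 -0.860
outer loop
vertex 2.643 0.815 0.462
vertex 2.159 2.771 0.891
vertex 3.497 1.132 -0.018
endloop
endfacet
facet normal 0.235 -0.949 -0.208
outer loop
vertex 4.161 1.049 1.109
vertex 2.643 0.815 0.462
vertex 3.497 1.132 -0.018
endloop
endfacet
facet normal -0.507 0.063 -0.860
outer loop
vertex 3.497 1.132 -0.018
vertex 2.159 2.771 0.891
vertex 3.013 3.088 0.411
endloop
endfacet
facet normal 0.830 0.308 -0.466
outer loop
vertex 3.013 3.088 0.411
vertex 4.161 1.049 1.109
vertex 3.497 1.132 -0.018
endloop
endfacet
facet normal -0.830 -0.308 0.466
outer loop
vertex 2.643 0.815 0.462
vertex 2.823 2.688 2.018
vertex 2.159 2.771 0.891
endloop
endfacet
facet normal 0.235 -0.949 -0.208
outer loop
vertex 3.307 0.732 1.589
vertex 2.643 0.815 0.462
vertex 4.161 1.049 1.109
endloop
endfacet
facet normal -0.830 -0.308 0.466
outer loop
vertex 3.307 0.732 1.589
vertex 2.823 2.688 2.018
vertex 2.643 0.815 0.462
endloop
endfacet
facet normal -0.235 0.949 0.208
outer loop
vertex 2.159 2.771 0.891
vertex 2.823 2.688 2.018
vertex 3.013 3.088 0.411
endloop
endfacet
facet normal 0.830 0.308 -0.466
outer loop
vertex 3.677 3.005 1.538
vertex 4.161 1.049 1.109
vertex 3.013 3.088 0.411
endloop
endfacet
facet normal -0.235 0.949 0.208
outer loop
vertex 3.013 3.088 0.411
vertex 2.823 2.688 2.018
vertex 3.677 3.005 1.538
endloop
endfacet
facet normal 0.507 -0.063 0.860
outer loop
vertex 3.677 3.005 1.538
vertex 3.307 0.732 1.589
vertex 4.161 1.049 1.109
endloop
endfacet
facet normal 0.507 -0.063 0.860
outer loop
vertex 2.823 2.688 2.018
vertex 3.307 0.732 1.589
vertex 3.677 3.005 1.538
endloop
endfacet

endsolid


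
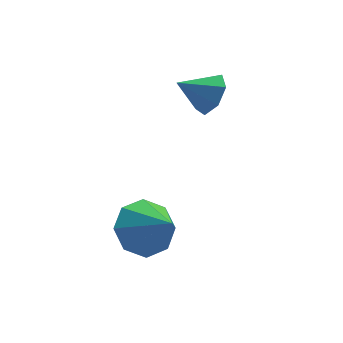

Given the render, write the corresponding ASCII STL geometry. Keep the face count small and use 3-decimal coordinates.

solid 
facet normal 0.784 -0.279 -0.555
outer loop
vertex 2.509 2.449 2.688
vertex 2.075 2.315 2.142
vertex 2.407 2.921 2.306
endloop
endfacet
facet normal 0.127 0.640 0.757
outer loop
vertex 2.509 2.449 2.688
vertex 2.407 2.921 2.306
vertex 1.205 2.625 2.758
endloop
endfacet
facet normal 0.784 -0.280 -0.554
outer loop
vertex 2.407 2.921 2.306
vertex 2.075 2.315 2.142
vertex 2.055 2.937 1.8
endloop
endfacet
facet normal -0.180 0.971 0.156
outer loop
vertex 2.407 2.921 2.306
vertex 2.055 2.937 1.8
vertex 1.205 2.625 2.758
endloop
endfacet
facet normal 0.784 -0.280 -0.555
outer loop
vertex 2.055 2.937 1.8
vertex 2.075 2.315 2.142
vertex 1.718 2.485 1.552
endloop
endfacet
facet normal -0.647 0.676 -0.354
outer loop
vertex 2.055 2.937 1.8
vertex 1.718 2.485 1.552
vertex 1.205 2.625 2.758
endloop
endfacet
facet normal 0.784 -0.279 -0.555
outer loop
vertex 1.718 2.485 1.552
vertex 2.075 2.315 2.142
vertex 1.65 1.904 1.748
endloop
endfacet
facet normal -0.921 -0.023 -0.389
outer loop
vertex 1.718 2.485 1.552
vertex 1.65 1.904 1.748
vertex 1.205 2.625 2.758
endloop
endfacet
facet normal 0.784 -0.280 -0.554
outer loop
vertex 1.65 1.904 1.748
vertex 2.075 2.315 2.142
vertex 1.902 1.634 2.241
endloop
endfacet
facet normal -0.796 -0.600 0.078
outer loop
vertex 1.65 1.904 1.748
vertex 1.902 1.634 2.241
vertex 1.205 2.625 2.758
endloop
endfacet
facet normal 0.784 -0.280 -0.554
outer loop
vertex 1.902 1.634 2.241
vertex 2.075 2.315 2.142
vertex 2.284 1.876 2.659
endloop
endfacet
facet normal -0.367 -0.620 0.694
outer loop
vertex 1.902 1.634 2.241
vertex 2.284 1.876 2.659
vertex 1.205 2.625 2.758
endloop
endfacet
facet normal 0.784 -0.280 -0.554
outer loop
vertex 2.284 1.876 2.659
vertex 2.075 2.315 2.142
vertex 2.509 2.449 2.688
endloop
endfacet
facet normal 0.044 -0.068 0.997
outer loop
vertex 2.284 1.876 2.659
vertex 2.509 2.449 2.688
vertex 1.205 2.625 2.758
endloop
endfacet
facet normal -0.118 0.724 -0.679
outer loop
vertex -0.653 -0.137 -1.253
vertex -1.041 0.384 -0.63
vertex -0.197 0.254 -0.915
endloop
endfacet
facet normal 0.707 -0.690 -0.156
outer loop
vertex -0.653 -0.137 -1.253
vertex -0.197 0.254 -0.915
vertex -0.859 -0.724 0.41
endloop
endfacet
facet normal -0.118 0.724 -0.680
outer loop
vertex -0.197 0.254 -0.915
vertex -1.041 0.384 -0.63
vertex -0.236 0.721 -0.411
endloop
endfacet
facet normal 0.928 -0.235 0.290
outer loop
vertex -0.197 0.254 -0.915
vertex -0.236 0.721 -0.411
vertex -0.859 -0.724 0.41
endloop
endfacet
facet normal -0.119 0.724 -0.679
outer loop
vertex -0.236 0.721 -0.411
vertex -1.041 0.384 -0.63
vertex -0.746 0.991 -0.034
endloop
endfacet
facet normal 0.639 0.153 0.754
outer loop
vertex -0.236 0.721 -0.411
vertex -0.746 0.991 -0.034
vertex -0.859 -0.724 0.41
endloop
endfacet
facet normal -0.119 0.725 -0.679
outer loop
vertex -0.746 0.991 -0.034
vertex -1.041 0.384 -0.63
vertex -1.428 0.905 -0.006
endloop
endfacet
facet normal 0.008 0.250 0.968
outer loop
vertex -0.746 0.991 -0.034
vertex -1.428 0.905 -0.006
vertex -0.859 -0.724 0.41
endloop
endfacet
facet normal -0.118 0.725 -0.679
outer loop
vertex -1.428 0.905 -0.006
vertex -1.041 0.384 -0.63
vertex -1.884 0.514 -0.344
endloop
endfacet
facet normal -0.594 -0.002 0.804
outer loop
vertex -1.428 0.905 -0.006
vertex -1.884 0.514 -0.344
vertex -0.859 -0.724 0.41
endloop
endfacet
facet normal -0.119 0.724 -0.680
outer loop
vertex -1.884 0.514 -0.344
vertex -1.041 0.384 -0.63
vertex -1.846 0.047 -0.848
endloop
endfacet
facet normal -0.814 -0.455 0.360
outer loop
vertex -1.884 0.514 -0.344
vertex -1.846 0.047 -0.848
vertex -0.859 -0.724 0.41
endloop
endfacet
facet normal -0.119 0.724 -0.680
outer loop
vertex -1.846 0.047 -0.848
vertex -1.041 0.384 -0.63
vertex -1.336 -0.223 -1.225
endloop
endfacet
facet normal -0.525 -0.844 -0.106
outer loop
vertex -1.846 0.047 -0.848
vertex -1.336 -0.223 -1.225
vertex -0.859 -0.724 0.41
endloop
endfacet
facet normal -0.119 0.724 -0.680
outer loop
vertex -1.336 -0.223 -1.225
vertex -1.041 0.384 -0.63
vertex -0.653 -0.137 -1.253
endloop
endfacet
facet normal 0.105 -0.942 -0.319
outer loop
vertex -1.336 -0.223 -1.225
vertex -0.653 -0.137 -1.253
vertex -0.859 -0.724 0.41
endloop
endfacet

endsolid


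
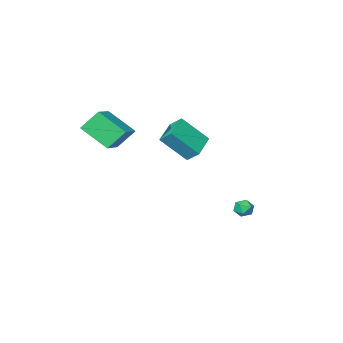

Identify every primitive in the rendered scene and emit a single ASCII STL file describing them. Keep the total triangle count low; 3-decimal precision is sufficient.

solid 
facet normal 0.296 -0.210 0.932
outer loop
vertex -3.228 1.419 -3.204
vertex -3.872 1.215 -3.045
vertex -3.414 0.756 -3.294
endloop
endfacet
facet normal 0.832 -0.297 0.469
outer loop
vertex -3.228 1.419 -3.204
vertex -3.414 0.756 -3.294
vertex -3.029 1.077 -3.774
endloop
endfacet
facet normal 0.937 0.324 0.133
outer loop
vertex -3.228 1.419 -3.204
vertex -3.029 1.077 -3.774
vertex -3.249 1.733 -3.823
endloop
endfacet
facet normal 0.467 0.795 0.387
outer loop
vertex -3.228 1.419 -3.204
vertex -3.249 1.733 -3.823
vertex -3.77 1.819 -3.372
endloop
endfacet
facet normal 0.070 0.466 0.882
outer loop
vertex -3.228 1.419 -3.204
vertex -3.77 1.819 -3.372
vertex -3.872 1.215 -3.045
endloop
endfacet
facet normal 0.628 -0.778 -0.017
outer loop
vertex -3.029 1.077 -3.774
vertex -3.414 0.756 -3.294
vertex -3.55 0.661 -3.968
endloop
endfacet
facet normal -0.240 -0.637 0.733
outer loop
vertex -3.414 0.756 -3.294
vertex -3.872 1.215 -3.045
vertex -4.071 0.747 -3.517
endloop
endfacet
facet normal -0.606 0.455 0.652
outer loop
vertex -3.872 1.215 -3.045
vertex -3.77 1.819 -3.372
vertex -4.291 1.403 -3.566
endloop
endfacet
facet normal 0.036 0.989 -0.147
outer loop
vertex -3.77 1.819 -3.372
vertex -3.249 1.733 -3.823
vertex -3.906 1.724 -4.046
endloop
endfacet
facet normal 0.797 0.226 -0.560
outer loop
vertex -3.249 1.733 -3.823
vertex -3.029 1.077 -3.774
vertex -3.448 1.265 -4.295
endloop
endfacet
facet normal -0.467 -0.795 -0.387
outer loop
vertex -4.092 1.061 -4.136
vertex -3.55 0.661 -3.968
vertex -4.071 0.747 -3.517
endloop
endfacet
facet normal -0.937 -0.324 -0.133
outer loop
vertex -4.092 1.061 -4.136
vertex -4.071 0.747 -3.517
vertex -4.291 1.403 -3.566
endloop
endfacet
facet normal -0.832 0.297 -0.469
outer loop
vertex -4.092 1.061 -4.136
vertex -4.291 1.403 -3.566
vertex -3.906 1.724 -4.046
endloop
endfacet
facet normal -0.296 0.210 -0.932
outer loop
vertex -4.092 1.061 -4.136
vertex -3.906 1.724 -4.046
vertex -3.448 1.265 -4.295
endloop
endfacet
facet normal -0.070 -0.466 -0.882
outer loop
vertex -4.092 1.061 -4.136
vertex -3.448 1.265 -4.295
vertex -3.55 0.661 -3.968
endloop
endfacet
facet normal -0.036 -0.989 0.147
outer loop
vertex -4.071 0.747 -3.517
vertex -3.55 0.661 -3.968
vertex -3.414 0.756 -3.294
endloop
endfacet
facet normal -0.797 -0.226 0.560
outer loop
vertex -4.291 1.403 -3.566
vertex -4.071 0.747 -3.517
vertex -3.872 1.215 -3.045
endloop
endfacet
facet normal -0.628 0.778 0.017
outer loop
vertex -3.906 1.724 -4.046
vertex -4.291 1.403 -3.566
vertex -3.77 1.819 -3.372
endloop
endfacet
facet normal 0.240 0.637 -0.733
outer loop
vertex -3.448 1.265 -4.295
vertex -3.906 1.724 -4.046
vertex -3.249 1.733 -3.823
endloop
endfacet
facet normal 0.606 -0.455 -0.652
outer loop
vertex -3.55 0.661 -3.968
vertex -3.448 1.265 -4.295
vertex -3.029 1.077 -3.774
endloop
endfacet
facet normal -0.579 0.397 -0.712
outer loop
vertex 0.247 3.187 3.626
vertex 1.6 4.168 3.073
vertex 0.533 2.421 2.967
endloop
endfacet
facet normal -0.769 -0.557 0.314
outer loop
vertex 1.8 1.552 4.527
vertex 0.247 3.187 3.626
vertex 0.533 2.421 2.967
endloop
endfacet
facet normal -0.579 0.397 -0.712
outer loop
vertex 0.533 2.421 2.967
vertex 1.6 4.168 3.073
vertex 1.886 3.402 2.414
endloop
endfacet
facet normal 0.272 -0.729 -0.628
outer loop
vertex 1.886 3.402 2.414
vertex 1.8 1.552 4.527
vertex 0.533 2.421 2.967
endloop
endfacet
facet normal -0.272 0.729 0.628
outer loop
vertex 0.247 3.187 3.626
vertex 2.867 3.299 4.633
vertex 1.6 4.168 3.073
endloop
endfacet
facet normal -0.769 -0.557 0.314
outer loop
vertex 1.514 2.318 5.186
vertex 0.247 3.187 3.626
vertex 1.8 1.552 4.527
endloop
endfacet
facet normal -0.272 0.729 0.628
outer loop
vertex 1.514 2.318 5.186
vertex 2.867 3.299 4.633
vertex 0.247 3.187 3.626
endloop
endfacet
facet normal 0.769 0.557 -0.314
outer loop
vertex 1.6 4.168 3.073
vertex 2.867 3.299 4.633
vertex 1.886 3.402 2.414
endloop
endfacet
facet normal 0.272 -0.729 -0.628
outer loop
vertex 3.153 2.533 3.974
vertex 1.8 1.552 4.527
vertex 1.886 3.402 2.414
endloop
endfacet
facet normal 0.769 0.557 -0.314
outer loop
vertex 1.886 3.402 2.414
vertex 2.867 3.299 4.633
vertex 3.153 2.533 3.974
endloop
endfacet
facet normal 0.579 -0.397 0.712
outer loop
vertex 3.153 2.533 3.974
vertex 1.514 2.318 5.186
vertex 1.8 1.552 4.527
endloop
endfacet
facet normal 0.579 -0.397 0.712
outer loop
vertex 2.867 3.299 4.633
vertex 1.514 2.318 5.186
vertex 3.153 2.533 3.974
endloop
endfacet
facet normal -0.714 -0.618 -0.330
outer loop
vertex 3.953 -3.506 3.135
vertex 2.997 -3.048 4.347
vertex 3.14 -1.9 1.887
endloop
endfacet
facet normal 0.594 -0.285 -0.753
outer loop
vertex 4.583 -0.652 2.553
vertex 3.953 -3.506 3.135
vertex 3.14 -1.9 1.887
endloop
endfacet
facet normal -0.714 -0.617 -0.330
outer loop
vertex 3.14 -1.9 1.887
vertex 2.997 -3.048 4.347
vertex 2.185 -1.442 3.099
endloop
endfacet
facet normal -0.371 0.733 -0.570
outer loop
vertex 2.185 -1.442 3.099
vertex 4.583 -0.652 2.553
vertex 3.14 -1.9 1.887
endloop
endfacet
facet normal 0.371 -0.733 0.570
outer loop
vertex 3.953 -3.506 3.135
vertex 4.44 -1.8 5.013
vertex 2.997 -3.048 4.347
endloop
endfacet
facet normal 0.594 -0.285 -0.753
outer loop
vertex 5.395 -2.258 3.801
vertex 3.953 -3.506 3.135
vertex 4.583 -0.652 2.553
endloop
endfacet
facet normal 0.371 -0.733 0.570
outer loop
vertex 5.395 -2.258 3.801
vertex 4.44 -1.8 5.013
vertex 3.953 -3.506 3.135
endloop
endfacet
facet normal -0.594 0.285 0.753
outer loop
vertex 2.997 -3.048 4.347
vertex 4.44 -1.8 5.013
vertex 2.185 -1.442 3.099
endloop
endfacet
facet normal -0.371 0.733 -0.570
outer loop
vertex 3.627 -0.194 3.765
vertex 4.583 -0.652 2.553
vertex 2.185 -1.442 3.099
endloop
endfacet
facet normal -0.594 0.284 0.753
outer loop
vertex 2.185 -1.442 3.099
vertex 4.44 -1.8 5.013
vertex 3.627 -0.194 3.765
endloop
endfacet
facet normal 0.714 0.617 0.330
outer loop
vertex 3.627 -0.194 3.765
vertex 5.395 -2.258 3.801
vertex 4.583 -0.652 2.553
endloop
endfacet
facet normal 0.714 0.618 0.329
outer loop
vertex 4.44 -1.8 5.013
vertex 5.395 -2.258 3.801
vertex 3.627 -0.194 3.765
endloop
endfacet

endsolid


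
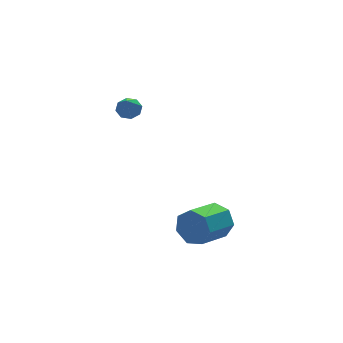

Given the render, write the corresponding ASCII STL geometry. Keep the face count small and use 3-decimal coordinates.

solid 
facet normal 0.349 0.507 -0.788
outer loop
vertex 0.593 2.164 1.448
vertex 0.349 2.572 1.602
vertex 0.804 2.381 1.681
endloop
endfacet
facet normal 0.579 -0.788 0.210
outer loop
vertex 0.593 2.164 1.448
vertex 0.804 2.381 1.681
vertex -0.069 1.968 2.538
endloop
endfacet
facet normal 0.350 0.509 -0.786
outer loop
vertex 0.804 2.381 1.681
vertex 0.349 2.572 1.602
vertex 0.748 2.71 1.869
endloop
endfacet
facet normal 0.735 -0.237 0.635
outer loop
vertex 0.804 2.381 1.681
vertex 0.748 2.71 1.869
vertex -0.069 1.968 2.538
endloop
endfacet
facet normal 0.352 0.506 -0.787
outer loop
vertex 0.748 2.71 1.869
vertex 0.349 2.572 1.602
vertex 0.458 2.958 1.899
endloop
endfacet
facet normal 0.385 0.347 0.855
outer loop
vertex 0.748 2.71 1.869
vertex 0.458 2.958 1.899
vertex -0.069 1.968 2.538
endloop
endfacet
facet normal 0.352 0.506 -0.787
outer loop
vertex 0.458 2.958 1.899
vertex 0.349 2.572 1.602
vertex 0.104 2.98 1.755
endloop
endfacet
facet normal -0.263 0.618 0.741
outer loop
vertex 0.458 2.958 1.899
vertex 0.104 2.98 1.755
vertex -0.069 1.968 2.538
endloop
endfacet
facet normal 0.349 0.506 -0.789
outer loop
vertex 0.104 2.98 1.755
vertex 0.349 2.572 1.602
vertex -0.107 2.762 1.522
endloop
endfacet
facet normal -0.833 0.421 0.360
outer loop
vertex 0.104 2.98 1.755
vertex -0.107 2.762 1.522
vertex -0.069 1.968 2.538
endloop
endfacet
facet normal 0.350 0.509 -0.786
outer loop
vertex -0.107 2.762 1.522
vertex 0.349 2.572 1.602
vertex -0.051 2.433 1.334
endloop
endfacet
facet normal -0.989 -0.131 -0.065
outer loop
vertex -0.107 2.762 1.522
vertex -0.051 2.433 1.334
vertex -0.069 1.968 2.538
endloop
endfacet
facet normal 0.352 0.506 -0.787
outer loop
vertex -0.051 2.433 1.334
vertex 0.349 2.572 1.602
vertex 0.239 2.185 1.304
endloop
endfacet
facet normal -0.640 -0.714 -0.285
outer loop
vertex -0.051 2.433 1.334
vertex 0.239 2.185 1.304
vertex -0.069 1.968 2.538
endloop
endfacet
facet normal 0.350 0.507 -0.788
outer loop
vertex 0.239 2.185 1.304
vertex 0.349 2.572 1.602
vertex 0.593 2.164 1.448
endloop
endfacet
facet normal 0.011 -0.985 -0.171
outer loop
vertex 0.239 2.185 1.304
vertex 0.593 2.164 1.448
vertex -0.069 1.968 2.538
endloop
endfacet
facet normal 0.883 0.349 -0.313
outer loop
vertex 1.866 -2.158 -1.454
vertex 1.53 -1.876 -2.087
vertex 1.636 -1.533 -1.406
endloop
endfacet
facet normal 0.318 0.044 0.947
outer loop
vertex 1.866 -2.158 -1.454
vertex 1.636 -1.533 -1.406
vertex 0.586 -2.665 -1.0
endloop
endfacet
facet normal 0.318 0.045 0.947
outer loop
vertex 0.586 -2.665 -1.0
vertex 1.636 -1.533 -1.406
vertex 0.355 -2.04 -0.952
endloop
endfacet
facet normal -0.883 -0.350 0.313
outer loop
vertex 0.586 -2.665 -1.0
vertex 0.355 -2.04 -0.952
vertex 0.25 -2.384 -1.633
endloop
endfacet
facet normal 0.883 0.350 -0.314
outer loop
vertex 1.636 -1.533 -1.406
vertex 1.53 -1.876 -2.087
vertex 1.325 -1.166 -1.871
endloop
endfacet
facet normal -0.071 0.759 0.647
outer loop
vertex 1.636 -1.533 -1.406
vertex 1.325 -1.166 -1.871
vertex 0.355 -2.04 -0.952
endloop
endfacet
facet normal -0.071 0.759 0.647
outer loop
vertex 0.355 -2.04 -0.952
vertex 1.325 -1.166 -1.871
vertex 0.045 -1.673 -1.417
endloop
endfacet
facet normal -0.883 -0.350 0.313
outer loop
vertex 0.355 -2.04 -0.952
vertex 0.045 -1.673 -1.417
vertex 0.25 -2.384 -1.633
endloop
endfacet
facet normal 0.883 0.350 -0.314
outer loop
vertex 1.325 -1.166 -1.871
vertex 1.53 -1.876 -2.087
vertex 1.169 -1.335 -2.499
endloop
endfacet
facet normal -0.408 0.902 -0.142
outer loop
vertex 1.325 -1.166 -1.871
vertex 1.169 -1.335 -2.499
vertex 0.045 -1.673 -1.417
endloop
endfacet
facet normal -0.408 0.902 -0.142
outer loop
vertex 0.045 -1.673 -1.417
vertex 1.169 -1.335 -2.499
vertex -0.111 -1.842 -2.044
endloop
endfacet
facet normal -0.883 -0.350 0.314
outer loop
vertex 0.045 -1.673 -1.417
vertex -0.111 -1.842 -2.044
vertex 0.25 -2.384 -1.633
endloop
endfacet
facet normal 0.883 0.350 -0.313
outer loop
vertex 1.169 -1.335 -2.499
vertex 1.53 -1.876 -2.087
vertex 1.285 -1.911 -2.816
endloop
endfacet
facet normal -0.437 0.365 -0.822
outer loop
vertex 1.169 -1.335 -2.499
vertex 1.285 -1.911 -2.816
vertex -0.111 -1.842 -2.044
endloop
endfacet
facet normal -0.436 0.366 -0.822
outer loop
vertex -0.111 -1.842 -2.044
vertex 1.285 -1.911 -2.816
vertex 0.005 -2.418 -2.362
endloop
endfacet
facet normal -0.883 -0.351 0.313
outer loop
vertex -0.111 -1.842 -2.044
vertex 0.005 -2.418 -2.362
vertex 0.25 -2.384 -1.633
endloop
endfacet
facet normal 0.883 0.350 -0.313
outer loop
vertex 1.285 -1.911 -2.816
vertex 1.53 -1.876 -2.087
vertex 1.585 -2.461 -2.585
endloop
endfacet
facet normal -0.137 -0.446 -0.884
outer loop
vertex 1.285 -1.911 -2.816
vertex 1.585 -2.461 -2.585
vertex 0.005 -2.418 -2.362
endloop
endfacet
facet normal -0.137 -0.446 -0.884
outer loop
vertex 0.005 -2.418 -2.362
vertex 1.585 -2.461 -2.585
vertex 0.305 -2.968 -2.131
endloop
endfacet
facet normal -0.883 -0.350 0.313
outer loop
vertex 0.005 -2.418 -2.362
vertex 0.305 -2.968 -2.131
vertex 0.25 -2.384 -1.633
endloop
endfacet
facet normal 0.883 0.350 -0.314
outer loop
vertex 1.585 -2.461 -2.585
vertex 1.53 -1.876 -2.087
vertex 1.844 -2.571 -1.979
endloop
endfacet
facet normal 0.266 -0.922 -0.281
outer loop
vertex 1.585 -2.461 -2.585
vertex 1.844 -2.571 -1.979
vertex 0.305 -2.968 -2.131
endloop
endfacet
facet normal 0.266 -0.922 -0.280
outer loop
vertex 0.305 -2.968 -2.131
vertex 1.844 -2.571 -1.979
vertex 0.564 -3.078 -1.524
endloop
endfacet
facet normal -0.883 -0.350 0.313
outer loop
vertex 0.305 -2.968 -2.131
vertex 0.564 -3.078 -1.524
vertex 0.25 -2.384 -1.633
endloop
endfacet
facet normal 0.883 0.350 -0.313
outer loop
vertex 1.844 -2.571 -1.979
vertex 1.53 -1.876 -2.087
vertex 1.866 -2.158 -1.454
endloop
endfacet
facet normal 0.469 -0.704 0.534
outer loop
vertex 1.844 -2.571 -1.979
vertex 1.866 -2.158 -1.454
vertex 0.564 -3.078 -1.524
endloop
endfacet
facet normal 0.468 -0.703 0.535
outer loop
vertex 0.564 -3.078 -1.524
vertex 1.866 -2.158 -1.454
vertex 0.586 -2.665 -1.0
endloop
endfacet
facet normal -0.883 -0.350 0.313
outer loop
vertex 0.564 -3.078 -1.524
vertex 0.586 -2.665 -1.0
vertex 0.25 -2.384 -1.633
endloop
endfacet

endsolid


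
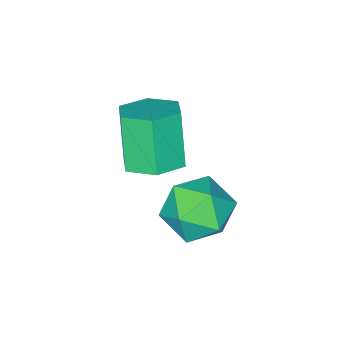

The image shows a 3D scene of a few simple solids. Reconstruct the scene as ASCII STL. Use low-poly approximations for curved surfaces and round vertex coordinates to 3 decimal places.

solid 
facet normal 0.224 0.340 -0.913
outer loop
vertex 1.183 -1.781 0.272
vertex 0.154 -1.605 0.085
vertex 0.753 -0.843 0.516
endloop
endfacet
facet normal 0.886 0.319 0.336
outer loop
vertex 1.183 -1.781 0.272
vertex 0.753 -0.843 0.516
vertex 0.714 -2.492 2.181
endloop
endfacet
facet normal 0.887 0.318 0.336
outer loop
vertex 0.714 -2.492 2.181
vertex 0.753 -0.843 0.516
vertex 0.285 -1.554 2.425
endloop
endfacet
facet normal -0.224 -0.340 0.913
outer loop
vertex 0.714 -2.492 2.181
vertex 0.285 -1.554 2.425
vertex -0.314 -2.315 1.995
endloop
endfacet
facet normal 0.224 0.340 -0.913
outer loop
vertex 0.753 -0.843 0.516
vertex 0.154 -1.605 0.085
vertex -0.275 -0.667 0.329
endloop
endfacet
facet normal 0.092 0.926 0.367
outer loop
vertex 0.753 -0.843 0.516
vertex -0.275 -0.667 0.329
vertex 0.285 -1.554 2.425
endloop
endfacet
facet normal 0.093 0.926 0.367
outer loop
vertex 0.285 -1.554 2.425
vertex -0.275 -0.667 0.329
vertex -0.744 -1.377 2.238
endloop
endfacet
facet normal -0.224 -0.340 0.913
outer loop
vertex 0.285 -1.554 2.425
vertex -0.744 -1.377 2.238
vertex -0.314 -2.315 1.995
endloop
endfacet
facet normal 0.224 0.340 -0.913
outer loop
vertex -0.275 -0.667 0.329
vertex 0.154 -1.605 0.085
vertex -0.874 -1.428 -0.101
endloop
endfacet
facet normal -0.794 0.607 0.031
outer loop
vertex -0.275 -0.667 0.329
vertex -0.874 -1.428 -0.101
vertex -0.744 -1.377 2.238
endloop
endfacet
facet normal -0.794 0.607 0.031
outer loop
vertex -0.744 -1.377 2.238
vertex -0.874 -1.428 -0.101
vertex -1.343 -2.139 1.808
endloop
endfacet
facet normal -0.224 -0.339 0.914
outer loop
vertex -0.744 -1.377 2.238
vertex -1.343 -2.139 1.808
vertex -0.314 -2.315 1.995
endloop
endfacet
facet normal 0.224 0.340 -0.913
outer loop
vertex -0.874 -1.428 -0.101
vertex 0.154 -1.605 0.085
vertex -0.445 -2.366 -0.345
endloop
endfacet
facet normal -0.886 -0.318 -0.336
outer loop
vertex -0.874 -1.428 -0.101
vertex -0.445 -2.366 -0.345
vertex -1.343 -2.139 1.808
endloop
endfacet
facet normal -0.886 -0.319 -0.336
outer loop
vertex -1.343 -2.139 1.808
vertex -0.445 -2.366 -0.345
vertex -0.913 -3.077 1.564
endloop
endfacet
facet normal -0.224 -0.340 0.913
outer loop
vertex -1.343 -2.139 1.808
vertex -0.913 -3.077 1.564
vertex -0.314 -2.315 1.995
endloop
endfacet
facet normal 0.224 0.340 -0.913
outer loop
vertex -0.445 -2.366 -0.345
vertex 0.154 -1.605 0.085
vertex 0.584 -2.543 -0.158
endloop
endfacet
facet normal -0.092 -0.925 -0.367
outer loop
vertex -0.445 -2.366 -0.345
vertex 0.584 -2.543 -0.158
vertex -0.913 -3.077 1.564
endloop
endfacet
facet normal -0.092 -0.926 -0.367
outer loop
vertex -0.913 -3.077 1.564
vertex 0.584 -2.543 -0.158
vertex 0.115 -3.253 1.751
endloop
endfacet
facet normal -0.224 -0.340 0.913
outer loop
vertex -0.913 -3.077 1.564
vertex 0.115 -3.253 1.751
vertex -0.314 -2.315 1.995
endloop
endfacet
facet normal 0.224 0.339 -0.914
outer loop
vertex 0.584 -2.543 -0.158
vertex 0.154 -1.605 0.085
vertex 1.183 -1.781 0.272
endloop
endfacet
facet normal 0.794 -0.607 -0.031
outer loop
vertex 0.584 -2.543 -0.158
vertex 1.183 -1.781 0.272
vertex 0.115 -3.253 1.751
endloop
endfacet
facet normal 0.794 -0.607 -0.031
outer loop
vertex 0.115 -3.253 1.751
vertex 1.183 -1.781 0.272
vertex 0.714 -2.492 2.181
endloop
endfacet
facet normal -0.224 -0.340 0.913
outer loop
vertex 0.115 -3.253 1.751
vertex 0.714 -2.492 2.181
vertex -0.314 -2.315 1.995
endloop
endfacet
facet normal -0.262 0.832 0.489
outer loop
vertex 0.716 1.841 -0.14
vertex -0.459 1.399 -0.017
vertex 0.405 1.15 0.868
endloop
endfacet
facet normal 0.428 0.679 0.597
outer loop
vertex 0.716 1.841 -0.14
vertex 0.405 1.15 0.868
vertex 1.511 0.961 0.291
endloop
endfacet
facet normal 0.751 0.660 -0.038
outer loop
vertex 0.716 1.841 -0.14
vertex 1.511 0.961 0.291
vertex 1.331 1.094 -0.951
endloop
endfacet
facet normal 0.262 0.801 -0.539
outer loop
vertex 0.716 1.841 -0.14
vertex 1.331 1.094 -0.951
vertex 0.113 1.365 -1.141
endloop
endfacet
facet normal -0.363 0.907 -0.212
outer loop
vertex 0.716 1.841 -0.14
vertex 0.113 1.365 -1.141
vertex -0.459 1.399 -0.017
endloop
endfacet
facet normal 0.466 0.027 0.884
outer loop
vertex 1.511 0.961 0.291
vertex 0.405 1.15 0.868
vertex 0.827 -0.025 0.681
endloop
endfacet
facet normal -0.648 0.275 0.710
outer loop
vertex 0.405 1.15 0.868
vertex -0.459 1.399 -0.017
vertex -0.391 0.246 0.491
endloop
endfacet
facet normal -0.814 0.396 -0.426
outer loop
vertex -0.459 1.399 -0.017
vertex 0.113 1.365 -1.141
vertex -0.571 0.379 -0.751
endloop
endfacet
facet normal 0.199 0.223 -0.954
outer loop
vertex 0.113 1.365 -1.141
vertex 1.331 1.094 -0.951
vertex 0.535 0.19 -1.328
endloop
endfacet
facet normal 0.990 -0.005 -0.144
outer loop
vertex 1.331 1.094 -0.951
vertex 1.511 0.961 0.291
vertex 1.399 -0.059 -0.443
endloop
endfacet
facet normal -0.262 -0.801 0.539
outer loop
vertex 0.224 -0.501 -0.32
vertex 0.827 -0.025 0.681
vertex -0.391 0.246 0.491
endloop
endfacet
facet normal -0.751 -0.660 0.038
outer loop
vertex 0.224 -0.501 -0.32
vertex -0.391 0.246 0.491
vertex -0.571 0.379 -0.751
endloop
endfacet
facet normal -0.428 -0.679 -0.597
outer loop
vertex 0.224 -0.501 -0.32
vertex -0.571 0.379 -0.751
vertex 0.535 0.19 -1.328
endloop
endfacet
facet normal 0.262 -0.832 -0.489
outer loop
vertex 0.224 -0.501 -0.32
vertex 0.535 0.19 -1.328
vertex 1.399 -0.059 -0.443
endloop
endfacet
facet normal 0.363 -0.907 0.212
outer loop
vertex 0.224 -0.501 -0.32
vertex 1.399 -0.059 -0.443
vertex 0.827 -0.025 0.681
endloop
endfacet
facet normal -0.199 -0.223 0.954
outer loop
vertex -0.391 0.246 0.491
vertex 0.827 -0.025 0.681
vertex 0.405 1.15 0.868
endloop
endfacet
facet normal -0.990 0.005 0.144
outer loop
vertex -0.571 0.379 -0.751
vertex -0.391 0.246 0.491
vertex -0.459 1.399 -0.017
endloop
endfacet
facet normal -0.466 -0.027 -0.884
outer loop
vertex 0.535 0.19 -1.328
vertex -0.571 0.379 -0.751
vertex 0.113 1.365 -1.141
endloop
endfacet
facet normal 0.648 -0.275 -0.710
outer loop
vertex 1.399 -0.059 -0.443
vertex 0.535 0.19 -1.328
vertex 1.331 1.094 -0.951
endloop
endfacet
facet normal 0.814 -0.396 0.426
outer loop
vertex 0.827 -0.025 0.681
vertex 1.399 -0.059 -0.443
vertex 1.511 0.961 0.291
endloop
endfacet

endsolid


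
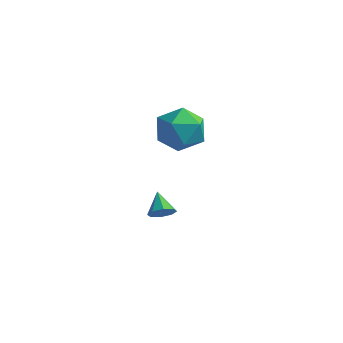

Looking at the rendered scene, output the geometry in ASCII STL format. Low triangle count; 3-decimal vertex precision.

solid 
facet normal 0.577 -0.588 -0.567
outer loop
vertex -1.397 3.147 -3.761
vertex -1.637 3.42 -4.288
vertex -1.139 3.538 -3.904
endloop
endfacet
facet normal 0.303 0.144 0.942
outer loop
vertex -1.397 3.147 -3.761
vertex -1.139 3.538 -3.904
vertex -2.323 4.12 -3.612
endloop
endfacet
facet normal 0.577 -0.588 -0.567
outer loop
vertex -1.139 3.538 -3.904
vertex -1.637 3.42 -4.288
vertex -1.172 3.86 -4.271
endloop
endfacet
facet normal 0.473 0.683 0.557
outer loop
vertex -1.139 3.538 -3.904
vertex -1.172 3.86 -4.271
vertex -2.323 4.12 -3.612
endloop
endfacet
facet normal 0.576 -0.587 -0.569
outer loop
vertex -1.172 3.86 -4.271
vertex -1.637 3.42 -4.288
vertex -1.478 3.925 -4.648
endloop
endfacet
facet normal 0.216 0.976 -0.007
outer loop
vertex -1.172 3.86 -4.271
vertex -1.478 3.925 -4.648
vertex -2.323 4.12 -3.612
endloop
endfacet
facet normal 0.576 -0.587 -0.569
outer loop
vertex -1.478 3.925 -4.648
vertex -1.637 3.42 -4.288
vertex -1.877 3.694 -4.814
endloop
endfacet
facet normal -0.318 0.850 -0.419
outer loop
vertex -1.478 3.925 -4.648
vertex -1.877 3.694 -4.814
vertex -2.323 4.12 -3.612
endloop
endfacet
facet normal 0.576 -0.587 -0.569
outer loop
vertex -1.877 3.694 -4.814
vertex -1.637 3.42 -4.288
vertex -2.135 3.303 -4.672
endloop
endfacet
facet normal -0.816 0.379 -0.437
outer loop
vertex -1.877 3.694 -4.814
vertex -2.135 3.303 -4.672
vertex -2.323 4.12 -3.612
endloop
endfacet
facet normal 0.576 -0.588 -0.568
outer loop
vertex -2.135 3.303 -4.672
vertex -1.637 3.42 -4.288
vertex -2.102 2.981 -4.305
endloop
endfacet
facet normal -0.986 -0.160 -0.052
outer loop
vertex -2.135 3.303 -4.672
vertex -2.102 2.981 -4.305
vertex -2.323 4.12 -3.612
endloop
endfacet
facet normal 0.576 -0.588 -0.569
outer loop
vertex -2.102 2.981 -4.305
vertex -1.637 3.42 -4.288
vertex -1.796 2.916 -3.928
endloop
endfacet
facet normal -0.729 -0.454 0.513
outer loop
vertex -2.102 2.981 -4.305
vertex -1.796 2.916 -3.928
vertex -2.323 4.12 -3.612
endloop
endfacet
facet normal 0.577 -0.587 -0.567
outer loop
vertex -1.796 2.916 -3.928
vertex -1.637 3.42 -4.288
vertex -1.397 3.147 -3.761
endloop
endfacet
facet normal -0.196 -0.328 0.924
outer loop
vertex -1.796 2.916 -3.928
vertex -1.397 3.147 -3.761
vertex -2.323 4.12 -3.612
endloop
endfacet
facet normal -0.114 0.983 -0.142
outer loop
vertex -0.951 4.505 0.28
vertex -1.629 4.571 1.279
vertex -0.431 4.72 1.35
endloop
endfacet
facet normal 0.513 0.759 -0.402
outer loop
vertex -0.951 4.505 0.28
vertex -0.431 4.72 1.35
vertex 0.087 3.956 0.569
endloop
endfacet
facet normal 0.382 0.254 -0.889
outer loop
vertex -0.951 4.505 0.28
vertex 0.087 3.956 0.569
vertex -0.79 3.336 0.015
endloop
endfacet
facet normal -0.326 0.166 -0.931
outer loop
vertex -0.951 4.505 0.28
vertex -0.79 3.336 0.015
vertex -1.851 3.716 0.454
endloop
endfacet
facet normal -0.632 0.617 -0.469
outer loop
vertex -0.951 4.505 0.28
vertex -1.851 3.716 0.454
vertex -1.629 4.571 1.279
endloop
endfacet
facet normal 0.878 0.459 0.133
outer loop
vertex 0.087 3.956 0.569
vertex -0.431 4.72 1.35
vertex 0.051 3.684 1.746
endloop
endfacet
facet normal -0.135 0.822 0.553
outer loop
vertex -0.431 4.72 1.35
vertex -1.629 4.571 1.279
vertex -1.01 4.064 2.185
endloop
endfacet
facet normal -0.973 0.230 0.023
outer loop
vertex -1.629 4.571 1.279
vertex -1.851 3.716 0.454
vertex -1.887 3.444 1.631
endloop
endfacet
facet normal -0.478 -0.499 -0.723
outer loop
vertex -1.851 3.716 0.454
vertex -0.79 3.336 0.015
vertex -1.369 2.68 0.85
endloop
endfacet
facet normal 0.666 -0.357 -0.655
outer loop
vertex -0.79 3.336 0.015
vertex 0.087 3.956 0.569
vertex -0.171 2.829 0.921
endloop
endfacet
facet normal 0.326 -0.166 0.931
outer loop
vertex -0.849 2.895 1.92
vertex 0.051 3.684 1.746
vertex -1.01 4.064 2.185
endloop
endfacet
facet normal -0.382 -0.254 0.889
outer loop
vertex -0.849 2.895 1.92
vertex -1.01 4.064 2.185
vertex -1.887 3.444 1.631
endloop
endfacet
facet normal -0.513 -0.759 0.402
outer loop
vertex -0.849 2.895 1.92
vertex -1.887 3.444 1.631
vertex -1.369 2.68 0.85
endloop
endfacet
facet normal 0.114 -0.983 0.142
outer loop
vertex -0.849 2.895 1.92
vertex -1.369 2.68 0.85
vertex -0.171 2.829 0.921
endloop
endfacet
facet normal 0.632 -0.617 0.469
outer loop
vertex -0.849 2.895 1.92
vertex -0.171 2.829 0.921
vertex 0.051 3.684 1.746
endloop
endfacet
facet normal 0.478 0.499 0.723
outer loop
vertex -1.01 4.064 2.185
vertex 0.051 3.684 1.746
vertex -0.431 4.72 1.35
endloop
endfacet
facet normal -0.666 0.357 0.655
outer loop
vertex -1.887 3.444 1.631
vertex -1.01 4.064 2.185
vertex -1.629 4.571 1.279
endloop
endfacet
facet normal -0.878 -0.459 -0.133
outer loop
vertex -1.369 2.68 0.85
vertex -1.887 3.444 1.631
vertex -1.851 3.716 0.454
endloop
endfacet
facet normal 0.135 -0.822 -0.553
outer loop
vertex -0.171 2.829 0.921
vertex -1.369 2.68 0.85
vertex -0.79 3.336 0.015
endloop
endfacet
facet normal 0.973 -0.230 -0.023
outer loop
vertex 0.051 3.684 1.746
vertex -0.171 2.829 0.921
vertex 0.087 3.956 0.569
endloop
endfacet

endsolid
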